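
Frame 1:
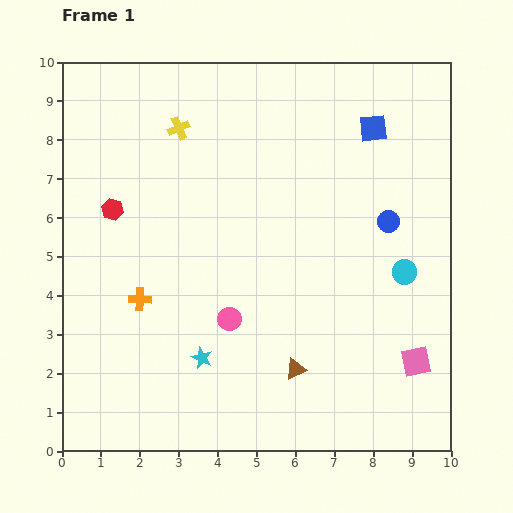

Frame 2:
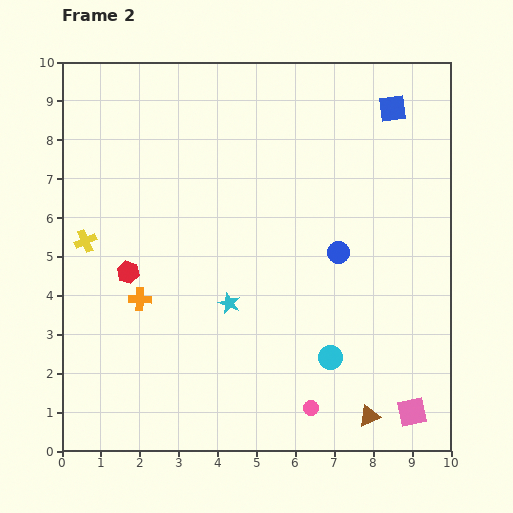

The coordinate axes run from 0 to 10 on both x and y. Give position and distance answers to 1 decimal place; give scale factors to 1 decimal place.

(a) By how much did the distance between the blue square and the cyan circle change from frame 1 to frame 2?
+2.8

Distance in frame 1: 3.8. Distance in frame 2: 6.6.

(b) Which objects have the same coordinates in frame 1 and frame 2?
the orange cross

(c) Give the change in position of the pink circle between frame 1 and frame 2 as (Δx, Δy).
(2.1, -2.3)

The pink circle was at (4.3, 3.4) in frame 1 and (6.4, 1.1) in frame 2.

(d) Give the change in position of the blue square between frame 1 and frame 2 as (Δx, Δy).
(0.5, 0.5)

The blue square was at (8.0, 8.3) in frame 1 and (8.5, 8.8) in frame 2.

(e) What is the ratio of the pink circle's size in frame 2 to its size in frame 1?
0.6×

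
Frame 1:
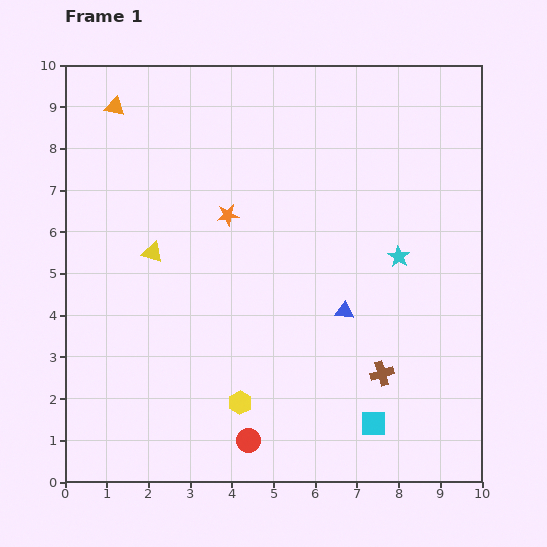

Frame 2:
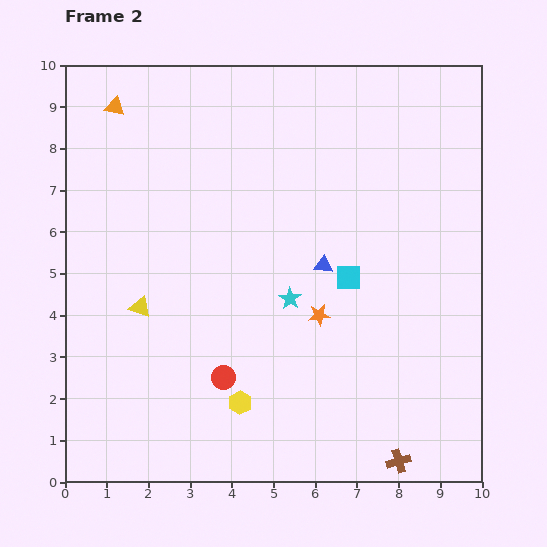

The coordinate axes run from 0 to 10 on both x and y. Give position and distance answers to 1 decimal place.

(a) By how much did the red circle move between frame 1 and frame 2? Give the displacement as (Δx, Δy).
(-0.6, 1.5)

The red circle was at (4.4, 1.0) in frame 1 and (3.8, 2.5) in frame 2.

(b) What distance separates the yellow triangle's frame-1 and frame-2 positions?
1.3

The yellow triangle moved from (2.1, 5.5) to (1.8, 4.2), a distance of √(0.3² + 1.3²) ≈ 1.3.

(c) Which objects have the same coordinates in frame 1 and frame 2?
the yellow hexagon, the orange triangle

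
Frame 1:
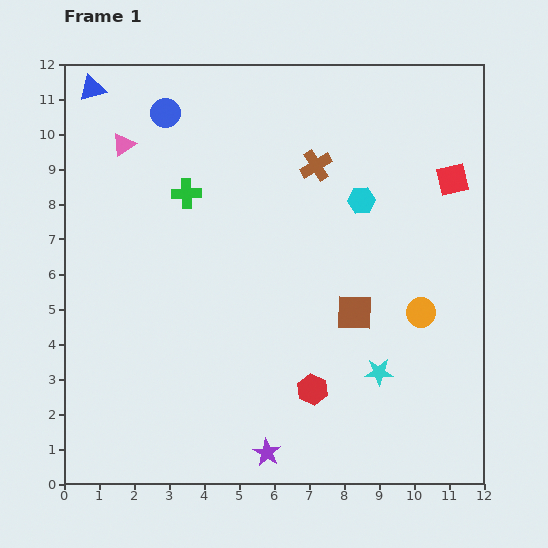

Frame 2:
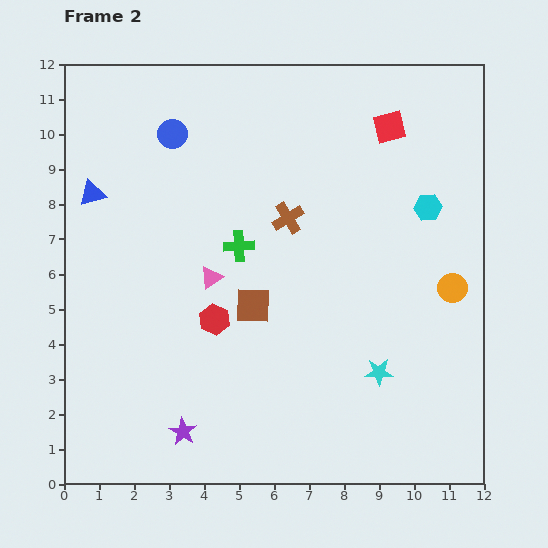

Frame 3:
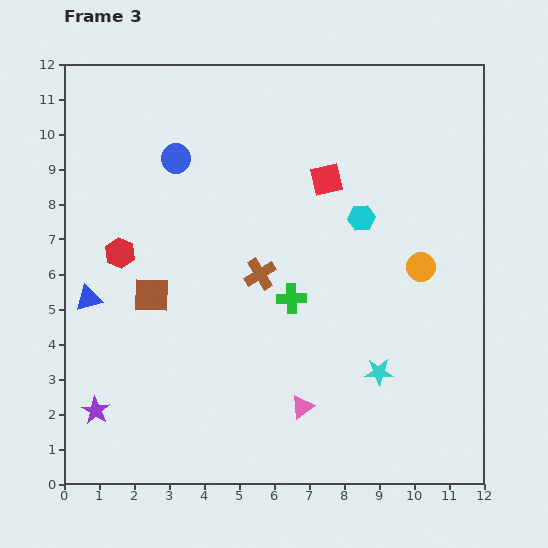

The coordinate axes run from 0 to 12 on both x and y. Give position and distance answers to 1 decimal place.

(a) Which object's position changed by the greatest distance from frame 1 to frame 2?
the pink triangle

(moved 4.5; next 3.4)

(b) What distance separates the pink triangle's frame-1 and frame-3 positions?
9.1

The pink triangle moved from (1.7, 9.7) to (6.8, 2.2), a distance of √(5.1² + 7.5²) ≈ 9.1.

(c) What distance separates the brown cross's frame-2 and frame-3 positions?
1.8

The brown cross moved from (6.4, 7.6) to (5.6, 6.0), a distance of √(0.8² + 1.6²) ≈ 1.8.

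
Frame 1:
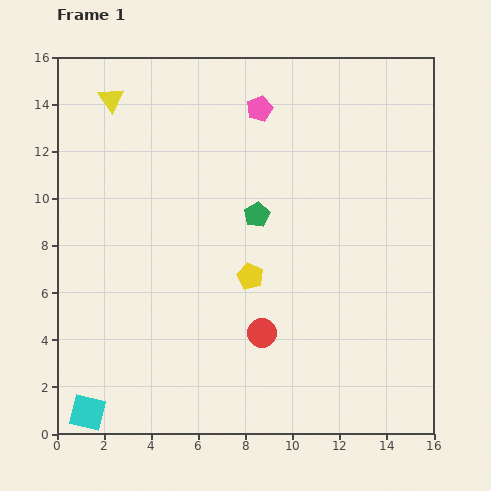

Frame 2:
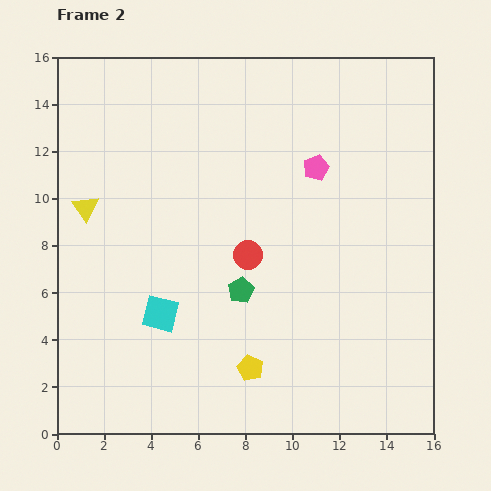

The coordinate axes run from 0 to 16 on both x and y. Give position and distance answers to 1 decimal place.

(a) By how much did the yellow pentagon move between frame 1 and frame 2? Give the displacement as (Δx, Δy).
(0.0, -3.9)

The yellow pentagon was at (8.2, 6.7) in frame 1 and (8.2, 2.8) in frame 2.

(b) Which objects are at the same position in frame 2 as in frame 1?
none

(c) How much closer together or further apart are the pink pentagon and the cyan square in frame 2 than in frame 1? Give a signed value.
-5.7

Distance in frame 1: 14.8. Distance in frame 2: 9.1.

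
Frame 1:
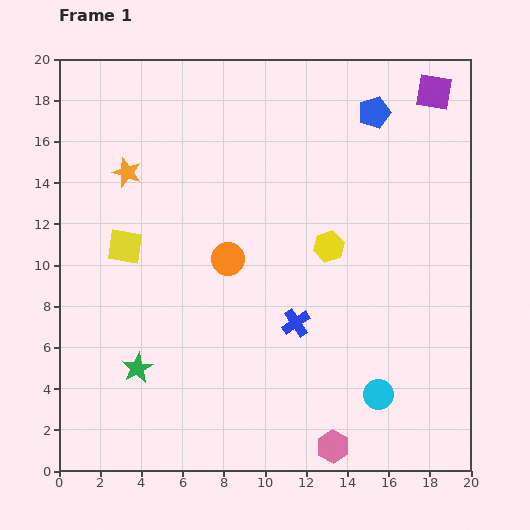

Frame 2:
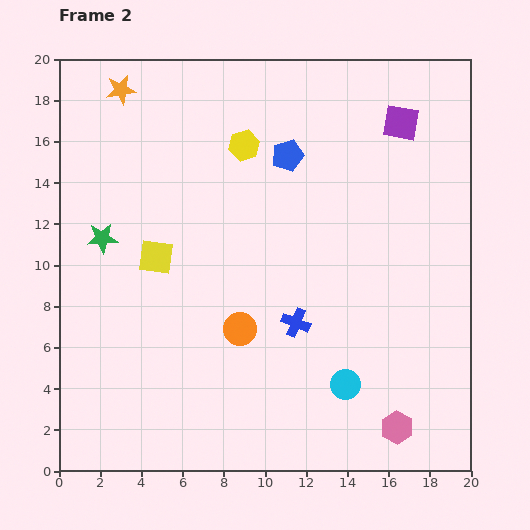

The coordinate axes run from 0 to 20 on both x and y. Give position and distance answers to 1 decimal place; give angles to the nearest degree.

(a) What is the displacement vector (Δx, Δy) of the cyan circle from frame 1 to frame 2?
(-1.6, 0.5)

The cyan circle was at (15.5, 3.7) in frame 1 and (13.9, 4.2) in frame 2.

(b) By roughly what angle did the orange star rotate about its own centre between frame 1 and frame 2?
29° counter-clockwise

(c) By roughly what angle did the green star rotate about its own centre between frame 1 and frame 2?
25° clockwise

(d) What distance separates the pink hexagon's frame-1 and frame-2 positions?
3.2

The pink hexagon moved from (13.3, 1.2) to (16.4, 2.1), a distance of √(3.1² + 0.9²) ≈ 3.2.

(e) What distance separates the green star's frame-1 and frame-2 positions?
6.5

The green star moved from (3.8, 5.0) to (2.1, 11.3), a distance of √(1.7² + 6.3²) ≈ 6.5.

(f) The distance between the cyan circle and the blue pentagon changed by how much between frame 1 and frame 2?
-2.3

Distance in frame 1: 13.7. Distance in frame 2: 11.4.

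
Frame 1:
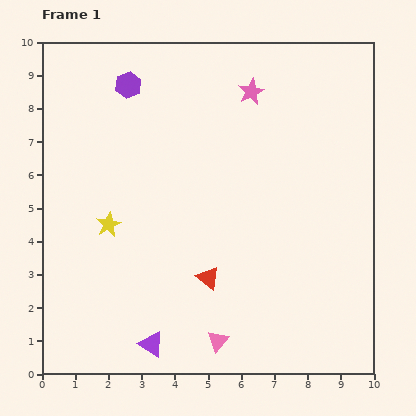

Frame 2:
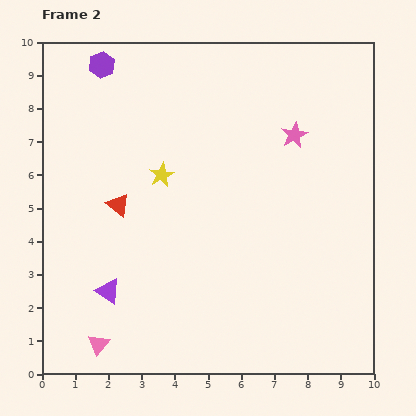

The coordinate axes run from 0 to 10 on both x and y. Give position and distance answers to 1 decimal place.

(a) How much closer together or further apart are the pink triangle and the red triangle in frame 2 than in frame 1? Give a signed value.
+2.3

Distance in frame 1: 1.9. Distance in frame 2: 4.2.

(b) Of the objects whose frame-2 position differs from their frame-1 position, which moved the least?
the purple hexagon

(moved 1.0)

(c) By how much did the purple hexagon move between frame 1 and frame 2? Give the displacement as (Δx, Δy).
(-0.8, 0.6)

The purple hexagon was at (2.6, 8.7) in frame 1 and (1.8, 9.3) in frame 2.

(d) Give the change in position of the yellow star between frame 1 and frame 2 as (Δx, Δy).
(1.6, 1.5)

The yellow star was at (2.0, 4.5) in frame 1 and (3.6, 6.0) in frame 2.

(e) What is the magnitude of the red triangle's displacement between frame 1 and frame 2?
3.5

The red triangle moved from (5.0, 2.9) to (2.3, 5.1), a distance of √(2.7² + 2.2²) ≈ 3.5.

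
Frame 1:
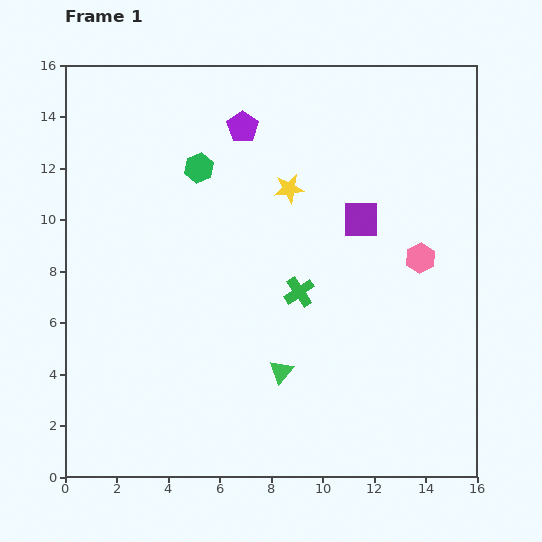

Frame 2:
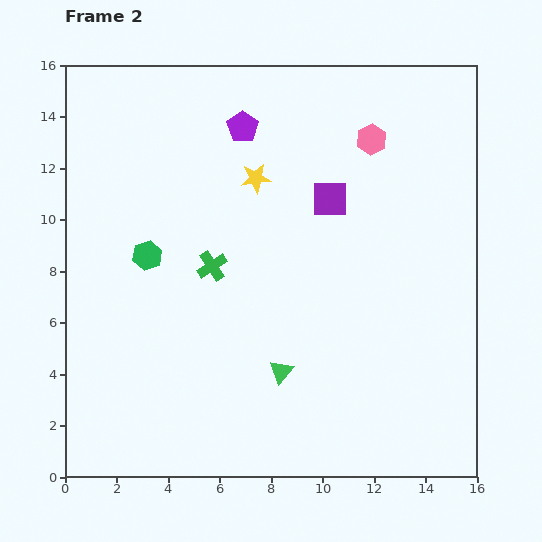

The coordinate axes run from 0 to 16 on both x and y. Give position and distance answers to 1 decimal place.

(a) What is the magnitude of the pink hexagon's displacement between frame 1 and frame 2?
5.0

The pink hexagon moved from (13.8, 8.5) to (11.9, 13.1), a distance of √(1.9² + 4.6²) ≈ 5.0.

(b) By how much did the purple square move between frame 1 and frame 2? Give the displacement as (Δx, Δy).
(-1.2, 0.8)

The purple square was at (11.5, 10.0) in frame 1 and (10.3, 10.8) in frame 2.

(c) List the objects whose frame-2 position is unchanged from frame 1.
the green triangle, the purple pentagon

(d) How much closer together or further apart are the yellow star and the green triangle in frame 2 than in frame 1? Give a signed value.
+0.5

Distance in frame 1: 7.1. Distance in frame 2: 7.6.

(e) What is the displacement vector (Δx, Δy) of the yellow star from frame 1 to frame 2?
(-1.3, 0.4)

The yellow star was at (8.7, 11.2) in frame 1 and (7.4, 11.6) in frame 2.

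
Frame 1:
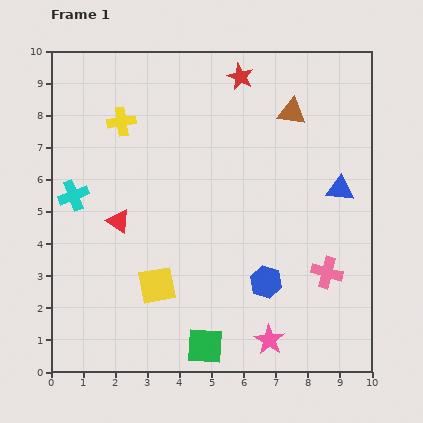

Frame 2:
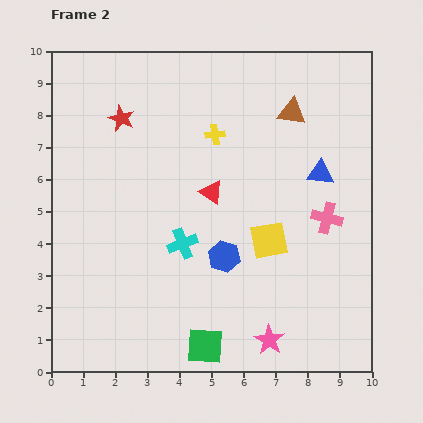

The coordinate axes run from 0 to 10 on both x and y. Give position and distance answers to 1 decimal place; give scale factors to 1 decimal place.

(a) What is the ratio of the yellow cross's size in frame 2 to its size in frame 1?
0.7×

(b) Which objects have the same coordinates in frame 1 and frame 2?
the pink star, the brown triangle, the green square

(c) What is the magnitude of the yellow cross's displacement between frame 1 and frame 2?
2.9

The yellow cross moved from (2.2, 7.8) to (5.1, 7.4), a distance of √(2.9² + 0.4²) ≈ 2.9.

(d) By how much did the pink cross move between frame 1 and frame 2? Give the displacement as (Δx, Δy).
(0.0, 1.7)

The pink cross was at (8.6, 3.1) in frame 1 and (8.6, 4.8) in frame 2.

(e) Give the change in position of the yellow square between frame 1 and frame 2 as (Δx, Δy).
(3.5, 1.4)

The yellow square was at (3.3, 2.7) in frame 1 and (6.8, 4.1) in frame 2.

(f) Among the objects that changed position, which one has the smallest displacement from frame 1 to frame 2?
the blue triangle

(moved 0.8)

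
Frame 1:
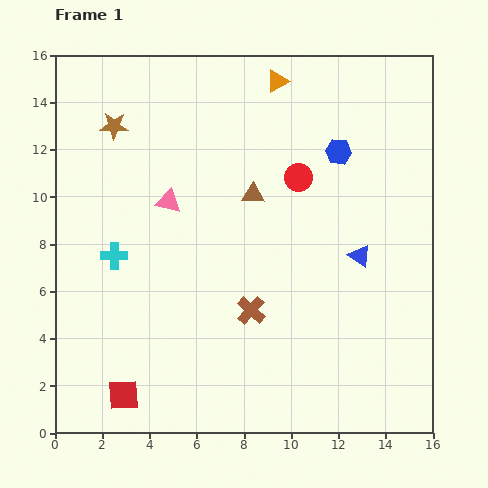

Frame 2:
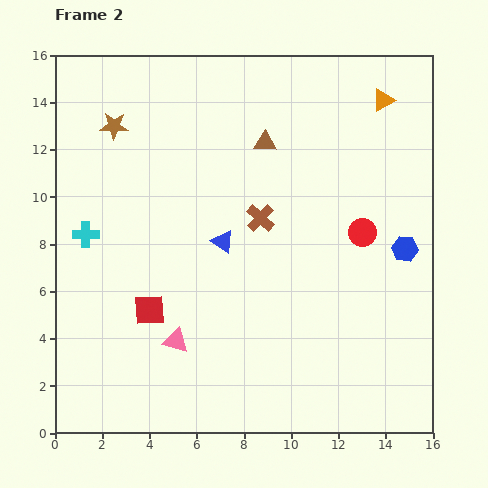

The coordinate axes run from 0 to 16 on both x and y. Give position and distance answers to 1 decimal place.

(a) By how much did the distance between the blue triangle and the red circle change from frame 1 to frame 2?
+1.7

Distance in frame 1: 4.2. Distance in frame 2: 5.9.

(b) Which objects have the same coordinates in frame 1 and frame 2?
the brown star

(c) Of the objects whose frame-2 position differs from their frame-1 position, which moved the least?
the cyan cross

(moved 1.5)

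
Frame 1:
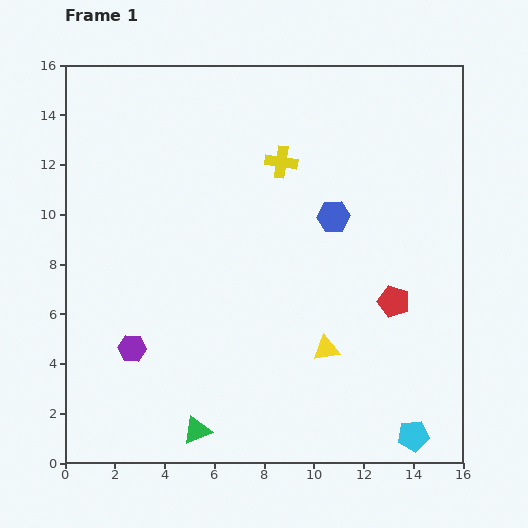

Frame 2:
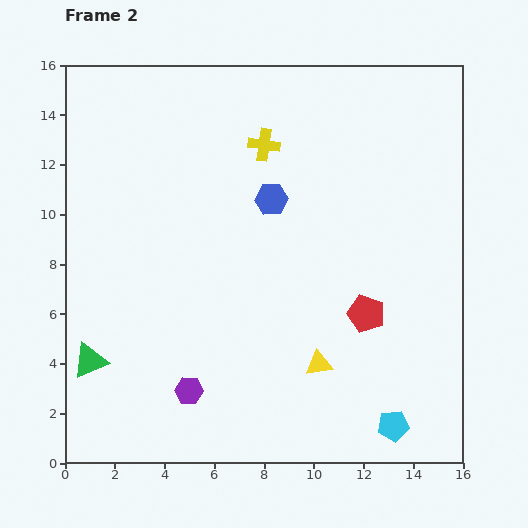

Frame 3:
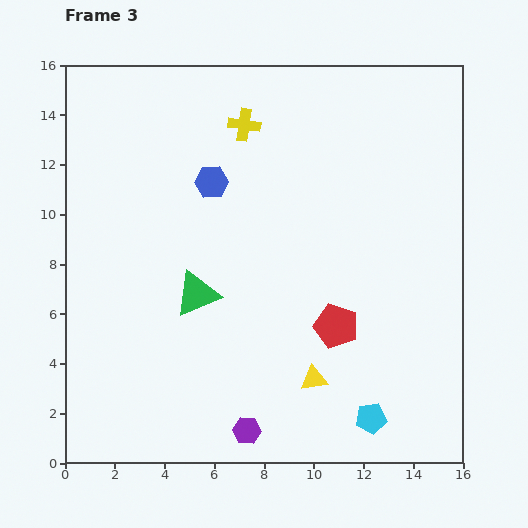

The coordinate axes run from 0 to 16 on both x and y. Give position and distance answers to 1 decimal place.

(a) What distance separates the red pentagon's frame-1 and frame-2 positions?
1.2

The red pentagon moved from (13.2, 6.5) to (12.1, 6.0), a distance of √(1.1² + 0.5²) ≈ 1.2.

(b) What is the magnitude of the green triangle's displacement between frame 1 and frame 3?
5.5

The green triangle moved from (5.3, 1.3) to (5.3, 6.8), a distance of √(0.0² + 5.5²) ≈ 5.5.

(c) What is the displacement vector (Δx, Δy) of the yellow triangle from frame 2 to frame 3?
(-0.2, -0.6)

The yellow triangle was at (10.2, 4.0) in frame 2 and (10.0, 3.4) in frame 3.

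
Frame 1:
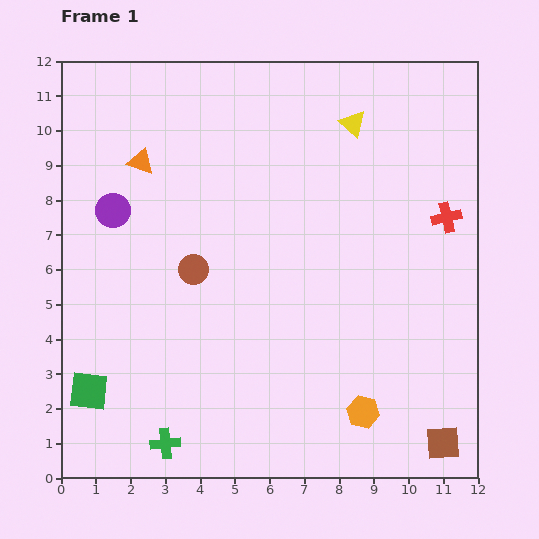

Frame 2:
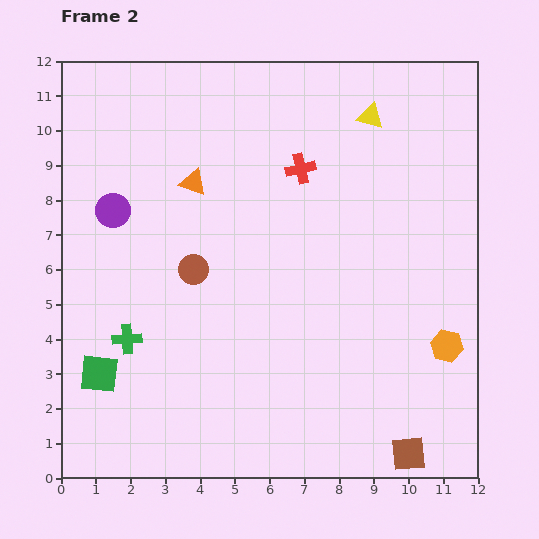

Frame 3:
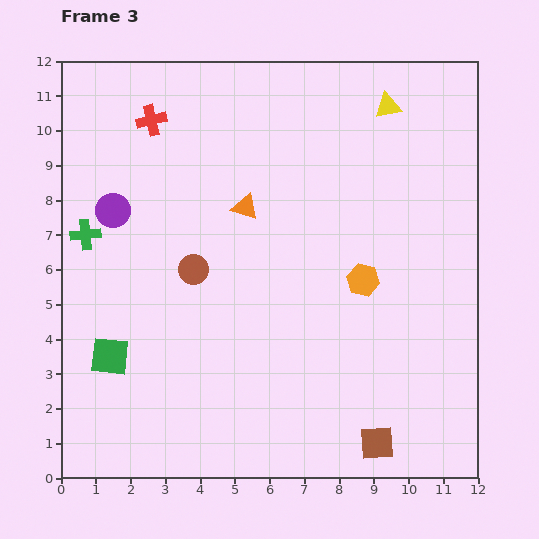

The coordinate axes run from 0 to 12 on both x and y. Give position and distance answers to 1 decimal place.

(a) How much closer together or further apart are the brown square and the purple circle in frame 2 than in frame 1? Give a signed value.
-0.6

Distance in frame 1: 11.6. Distance in frame 2: 11.0.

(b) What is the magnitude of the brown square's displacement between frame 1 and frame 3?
1.9

The brown square moved from (11.0, 1.0) to (9.1, 1.0), a distance of √(1.9² + 0.0²) ≈ 1.9.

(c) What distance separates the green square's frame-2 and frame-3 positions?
0.6

The green square moved from (1.1, 3.0) to (1.4, 3.5), a distance of √(0.3² + 0.5²) ≈ 0.6.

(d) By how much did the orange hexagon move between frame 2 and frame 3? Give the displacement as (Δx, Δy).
(-2.4, 1.9)

The orange hexagon was at (11.1, 3.8) in frame 2 and (8.7, 5.7) in frame 3.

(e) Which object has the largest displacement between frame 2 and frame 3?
the red cross

(moved 4.5; next 3.2)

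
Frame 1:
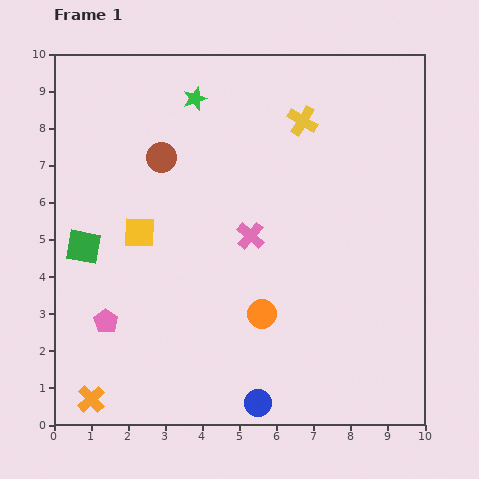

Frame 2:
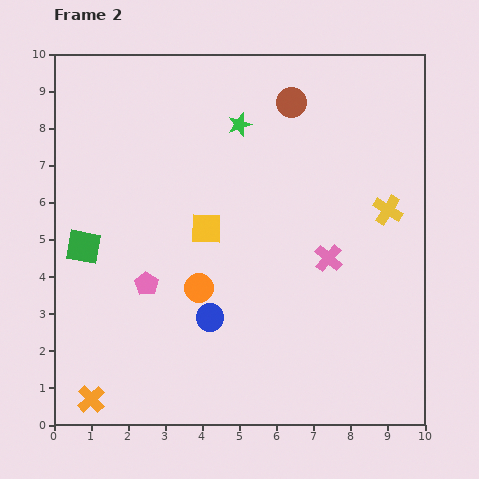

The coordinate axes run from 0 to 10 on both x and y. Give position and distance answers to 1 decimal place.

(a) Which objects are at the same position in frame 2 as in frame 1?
the orange cross, the green square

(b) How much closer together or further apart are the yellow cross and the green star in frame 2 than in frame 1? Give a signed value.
+1.6

Distance in frame 1: 3.0. Distance in frame 2: 4.6.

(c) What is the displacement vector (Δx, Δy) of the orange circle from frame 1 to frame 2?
(-1.7, 0.7)

The orange circle was at (5.6, 3.0) in frame 1 and (3.9, 3.7) in frame 2.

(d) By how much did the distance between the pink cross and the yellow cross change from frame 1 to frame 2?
-1.3

Distance in frame 1: 3.4. Distance in frame 2: 2.1.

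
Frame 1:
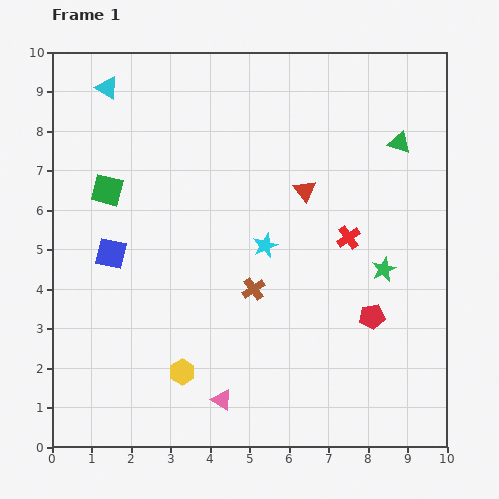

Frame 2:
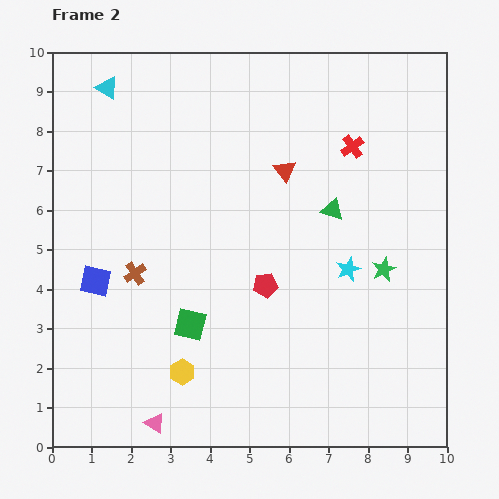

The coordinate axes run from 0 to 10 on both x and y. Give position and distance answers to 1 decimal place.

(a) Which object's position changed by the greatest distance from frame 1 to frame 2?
the green square

(moved 4.0; next 3.0)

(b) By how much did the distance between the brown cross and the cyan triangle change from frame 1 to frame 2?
-1.5

Distance in frame 1: 6.3. Distance in frame 2: 4.8.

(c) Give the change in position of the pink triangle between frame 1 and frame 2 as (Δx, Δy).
(-1.7, -0.6)

The pink triangle was at (4.3, 1.2) in frame 1 and (2.6, 0.6) in frame 2.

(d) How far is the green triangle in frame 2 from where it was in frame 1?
2.4

The green triangle moved from (8.8, 7.7) to (7.1, 6.0), a distance of √(1.7² + 1.7²) ≈ 2.4.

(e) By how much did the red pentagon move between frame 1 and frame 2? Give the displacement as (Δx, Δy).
(-2.7, 0.8)

The red pentagon was at (8.1, 3.3) in frame 1 and (5.4, 4.1) in frame 2.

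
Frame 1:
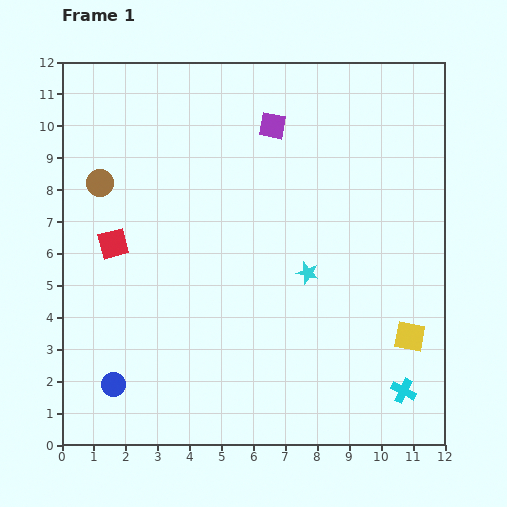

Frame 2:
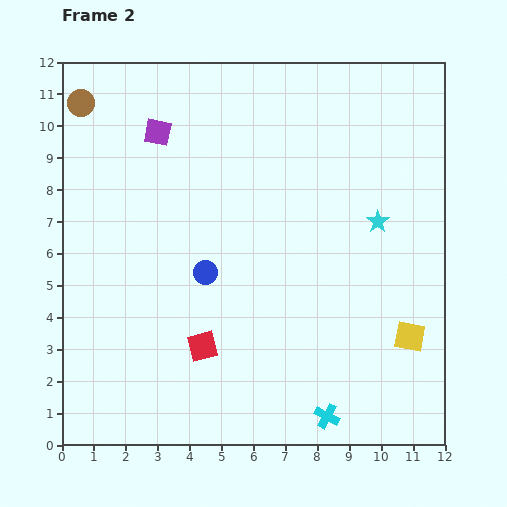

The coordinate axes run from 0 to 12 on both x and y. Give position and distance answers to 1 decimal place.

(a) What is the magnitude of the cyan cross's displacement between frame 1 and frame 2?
2.5

The cyan cross moved from (10.7, 1.7) to (8.3, 0.9), a distance of √(2.4² + 0.8²) ≈ 2.5.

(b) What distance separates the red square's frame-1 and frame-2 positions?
4.3

The red square moved from (1.6, 6.3) to (4.4, 3.1), a distance of √(2.8² + 3.2²) ≈ 4.3.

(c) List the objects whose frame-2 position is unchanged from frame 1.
the yellow square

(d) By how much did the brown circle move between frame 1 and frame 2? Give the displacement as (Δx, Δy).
(-0.6, 2.5)

The brown circle was at (1.2, 8.2) in frame 1 and (0.6, 10.7) in frame 2.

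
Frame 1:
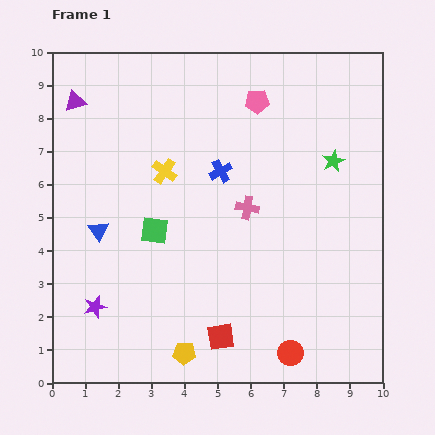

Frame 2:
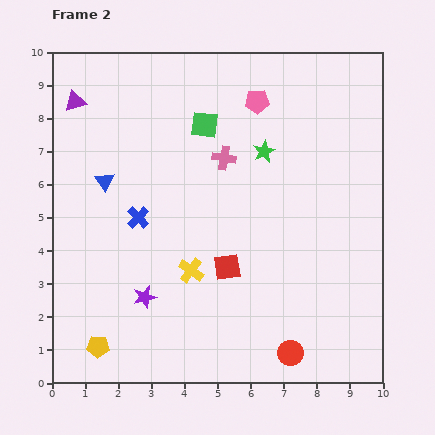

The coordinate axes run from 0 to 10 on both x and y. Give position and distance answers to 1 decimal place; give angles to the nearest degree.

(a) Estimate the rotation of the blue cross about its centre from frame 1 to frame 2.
16° counter-clockwise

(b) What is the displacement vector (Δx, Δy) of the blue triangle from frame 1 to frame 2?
(0.2, 1.5)

The blue triangle was at (1.4, 4.6) in frame 1 and (1.6, 6.1) in frame 2.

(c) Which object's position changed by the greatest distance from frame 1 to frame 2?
the green square

(moved 3.5; next 3.1)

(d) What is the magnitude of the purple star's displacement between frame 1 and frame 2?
1.5

The purple star moved from (1.3, 2.3) to (2.8, 2.6), a distance of √(1.5² + 0.3²) ≈ 1.5.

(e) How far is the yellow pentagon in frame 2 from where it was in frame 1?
2.6

The yellow pentagon moved from (4.0, 0.9) to (1.4, 1.1), a distance of √(2.6² + 0.2²) ≈ 2.6.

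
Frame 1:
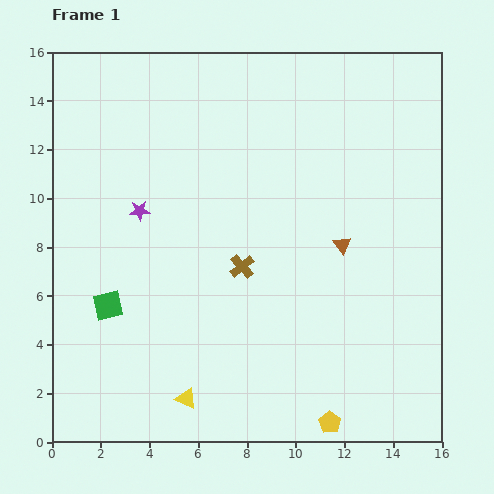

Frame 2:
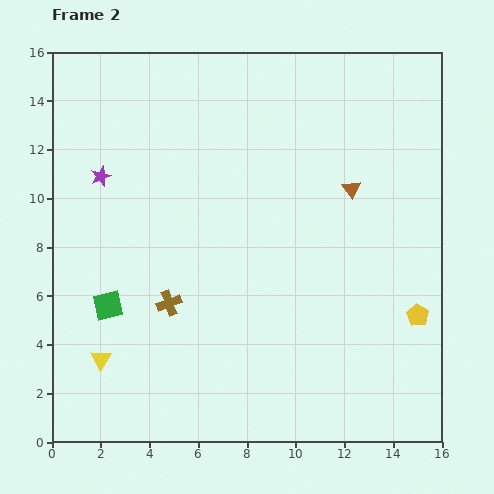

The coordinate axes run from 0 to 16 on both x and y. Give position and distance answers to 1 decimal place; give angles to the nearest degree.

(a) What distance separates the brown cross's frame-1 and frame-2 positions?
3.4

The brown cross moved from (7.8, 7.2) to (4.8, 5.7), a distance of √(3.0² + 1.5²) ≈ 3.4.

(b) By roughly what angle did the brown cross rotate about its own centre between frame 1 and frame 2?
21° clockwise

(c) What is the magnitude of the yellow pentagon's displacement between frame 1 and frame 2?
5.7

The yellow pentagon moved from (11.4, 0.8) to (15.0, 5.2), a distance of √(3.6² + 4.4²) ≈ 5.7.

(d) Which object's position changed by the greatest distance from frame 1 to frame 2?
the yellow pentagon

(moved 5.7; next 3.8)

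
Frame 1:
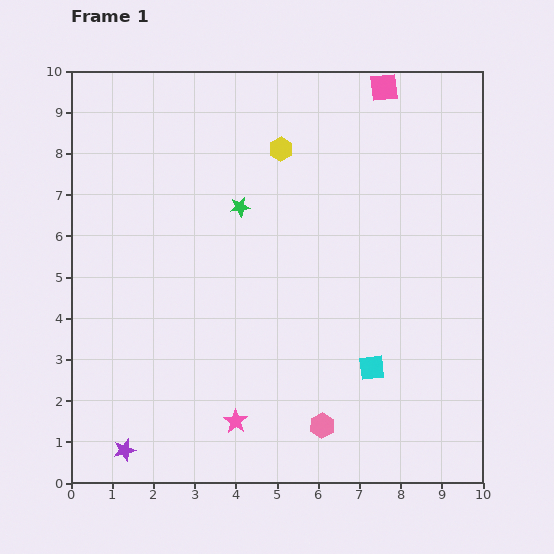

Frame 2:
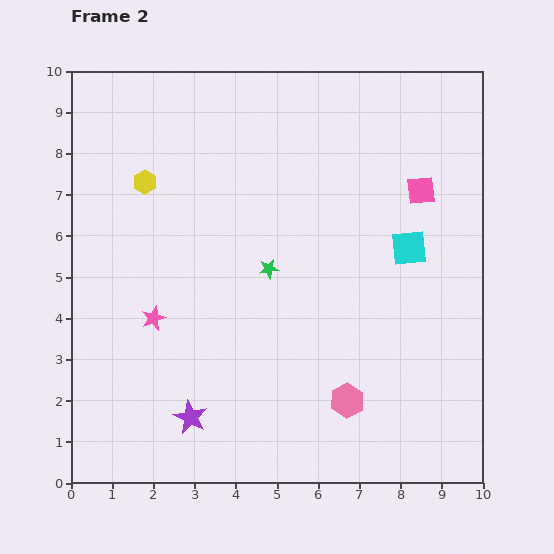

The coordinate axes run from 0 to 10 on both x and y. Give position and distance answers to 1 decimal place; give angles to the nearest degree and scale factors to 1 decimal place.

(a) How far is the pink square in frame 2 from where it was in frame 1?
2.7

The pink square moved from (7.6, 9.6) to (8.5, 7.1), a distance of √(0.9² + 2.5²) ≈ 2.7.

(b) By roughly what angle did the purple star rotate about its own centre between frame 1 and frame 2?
30° counter-clockwise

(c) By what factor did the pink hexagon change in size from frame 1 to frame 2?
1.4×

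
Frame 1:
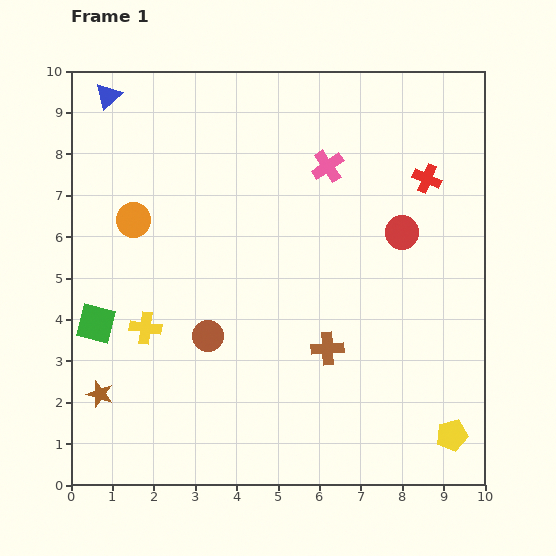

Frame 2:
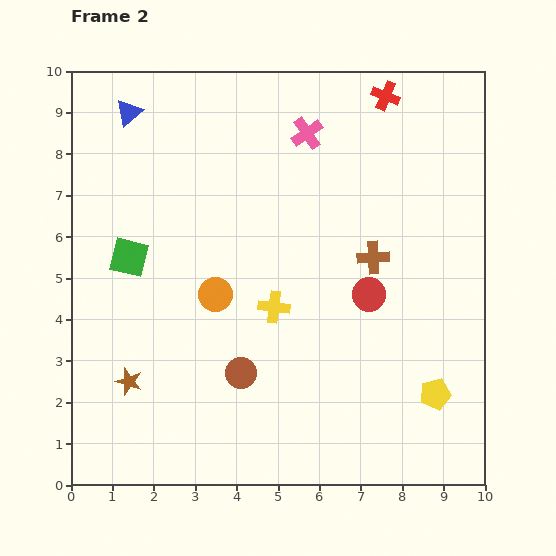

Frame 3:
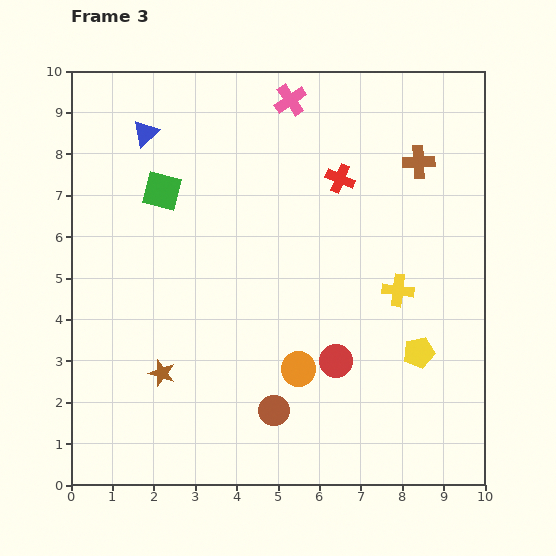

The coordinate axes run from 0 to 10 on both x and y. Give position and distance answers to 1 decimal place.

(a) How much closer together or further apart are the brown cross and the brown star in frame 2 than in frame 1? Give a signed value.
+1.0

Distance in frame 1: 5.6. Distance in frame 2: 6.6.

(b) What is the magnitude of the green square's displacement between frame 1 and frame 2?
1.8

The green square moved from (0.6, 3.9) to (1.4, 5.5), a distance of √(0.8² + 1.6²) ≈ 1.8.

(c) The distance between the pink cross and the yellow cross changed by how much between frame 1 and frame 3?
-0.6

Distance in frame 1: 5.9. Distance in frame 3: 5.3.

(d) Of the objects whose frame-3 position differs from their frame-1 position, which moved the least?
the blue triangle

(moved 1.3)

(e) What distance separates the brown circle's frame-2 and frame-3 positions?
1.2

The brown circle moved from (4.1, 2.7) to (4.9, 1.8), a distance of √(0.8² + 0.9²) ≈ 1.2.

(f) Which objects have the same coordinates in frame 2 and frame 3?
none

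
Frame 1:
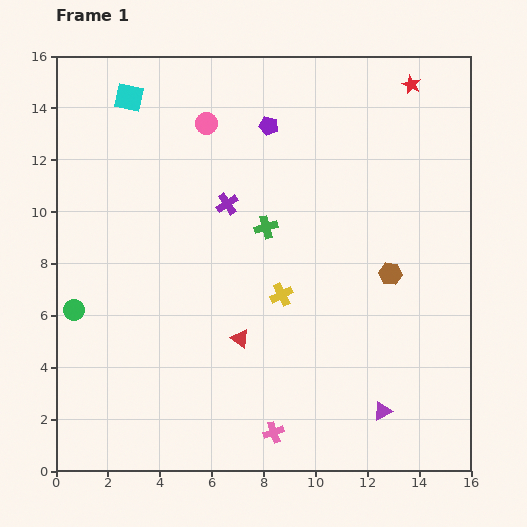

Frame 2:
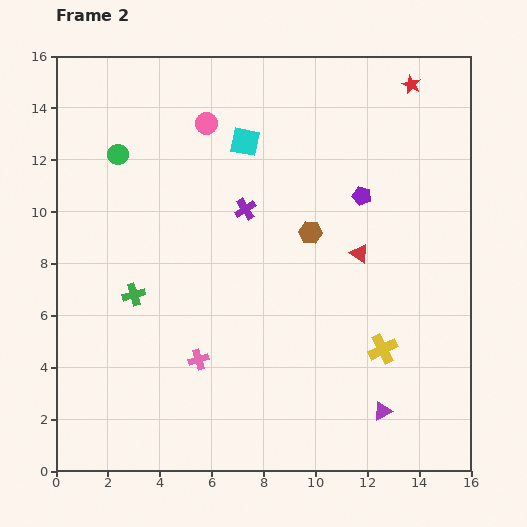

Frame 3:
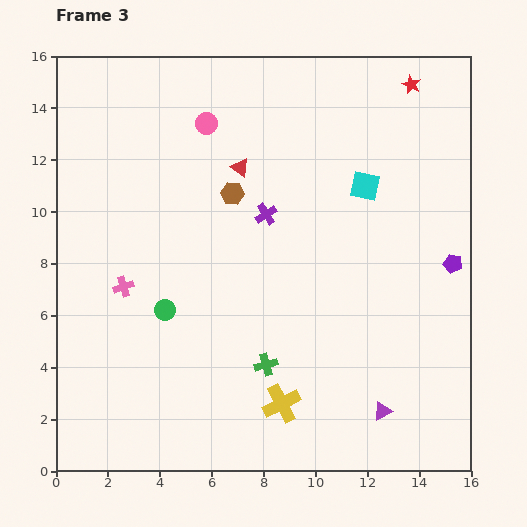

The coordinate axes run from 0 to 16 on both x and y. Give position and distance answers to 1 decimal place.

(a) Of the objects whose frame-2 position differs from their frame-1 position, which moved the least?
the purple cross

(moved 0.7)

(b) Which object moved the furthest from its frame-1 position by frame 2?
the green circle

(moved 6.2; next 5.7)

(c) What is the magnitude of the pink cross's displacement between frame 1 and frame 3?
8.1

The pink cross moved from (8.4, 1.5) to (2.6, 7.1), a distance of √(5.8² + 5.6²) ≈ 8.1.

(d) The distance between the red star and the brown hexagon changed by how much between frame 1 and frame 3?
+0.8

Distance in frame 1: 7.3. Distance in frame 3: 8.1.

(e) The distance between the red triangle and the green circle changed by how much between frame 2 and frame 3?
-3.8

Distance in frame 2: 10.0. Distance in frame 3: 6.2.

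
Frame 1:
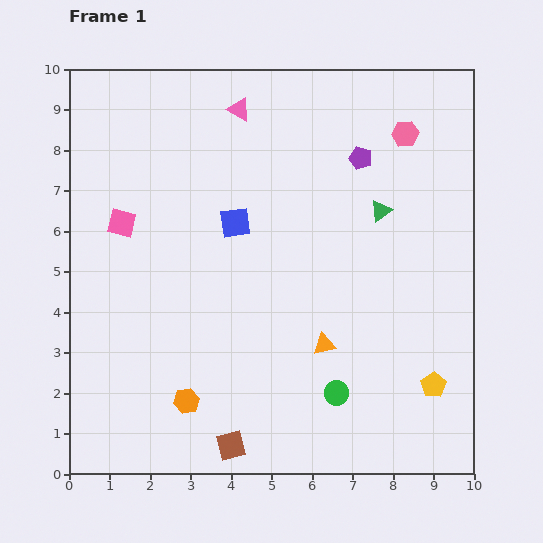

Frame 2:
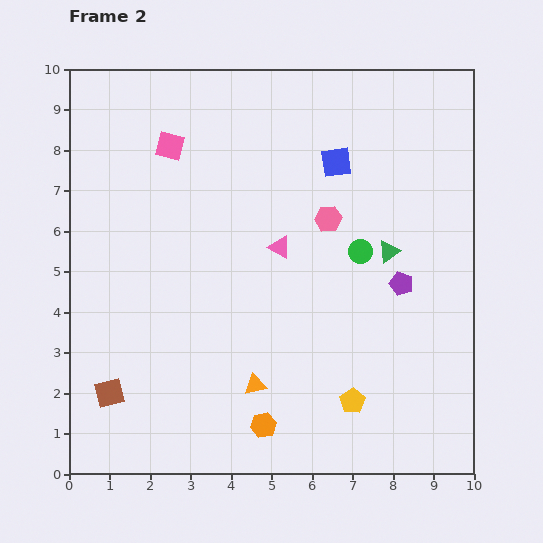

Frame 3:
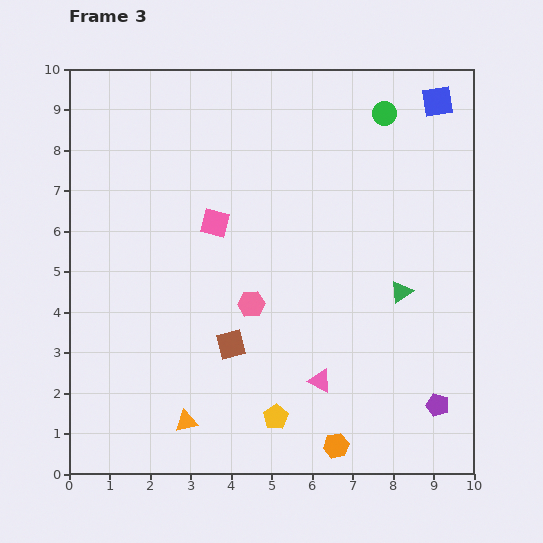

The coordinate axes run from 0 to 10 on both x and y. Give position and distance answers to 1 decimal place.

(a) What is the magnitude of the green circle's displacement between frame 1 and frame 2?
3.6

The green circle moved from (6.6, 2.0) to (7.2, 5.5), a distance of √(0.6² + 3.5²) ≈ 3.6.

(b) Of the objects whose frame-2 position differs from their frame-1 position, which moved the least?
the green triangle

(moved 1.0)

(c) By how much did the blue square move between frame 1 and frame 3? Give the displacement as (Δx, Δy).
(5.0, 3.0)

The blue square was at (4.1, 6.2) in frame 1 and (9.1, 9.2) in frame 3.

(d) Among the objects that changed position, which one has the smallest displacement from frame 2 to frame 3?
the green triangle

(moved 1.0)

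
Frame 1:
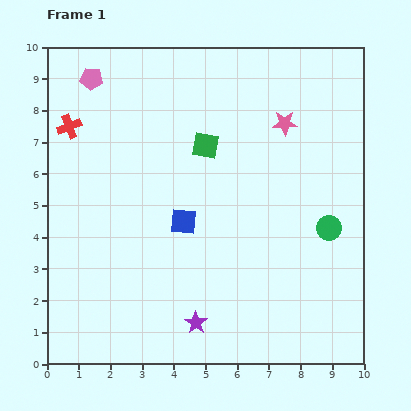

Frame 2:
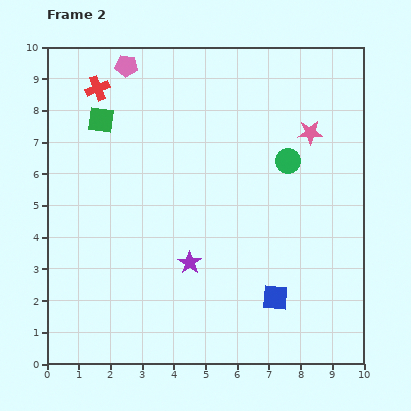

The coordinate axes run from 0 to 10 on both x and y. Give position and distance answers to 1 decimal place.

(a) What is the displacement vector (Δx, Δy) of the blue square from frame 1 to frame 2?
(2.9, -2.4)

The blue square was at (4.3, 4.5) in frame 1 and (7.2, 2.1) in frame 2.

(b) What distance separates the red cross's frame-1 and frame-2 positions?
1.5

The red cross moved from (0.7, 7.5) to (1.6, 8.7), a distance of √(0.9² + 1.2²) ≈ 1.5.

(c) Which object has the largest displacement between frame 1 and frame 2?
the blue square

(moved 3.8; next 3.4)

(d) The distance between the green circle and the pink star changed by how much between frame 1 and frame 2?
-2.5

Distance in frame 1: 3.6. Distance in frame 2: 1.1.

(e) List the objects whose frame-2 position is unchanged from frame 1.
none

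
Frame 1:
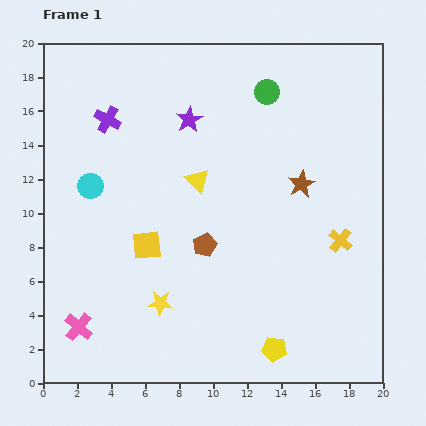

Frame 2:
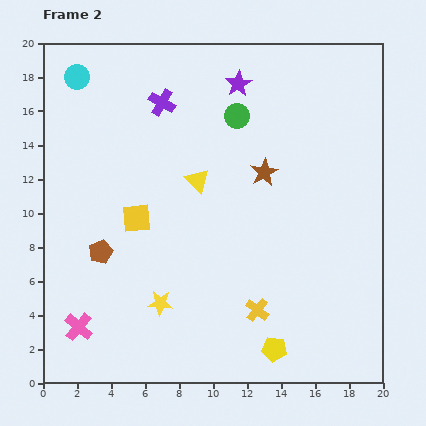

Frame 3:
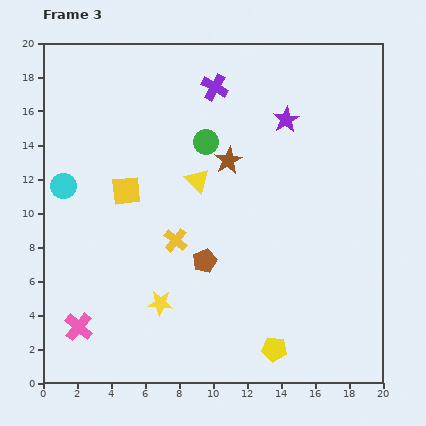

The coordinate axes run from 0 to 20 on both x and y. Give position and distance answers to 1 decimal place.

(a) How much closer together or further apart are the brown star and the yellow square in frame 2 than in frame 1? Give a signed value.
-1.8

Distance in frame 1: 9.8. Distance in frame 2: 8.0.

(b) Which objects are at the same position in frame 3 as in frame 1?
the pink cross, the yellow pentagon, the yellow triangle, the yellow star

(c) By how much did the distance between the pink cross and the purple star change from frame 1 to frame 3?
+3.5

Distance in frame 1: 13.8. Distance in frame 3: 17.3.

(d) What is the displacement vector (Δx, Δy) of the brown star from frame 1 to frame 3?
(-4.3, 1.4)

The brown star was at (15.2, 11.7) in frame 1 and (10.9, 13.1) in frame 3.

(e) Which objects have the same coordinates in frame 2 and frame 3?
the pink cross, the yellow pentagon, the yellow triangle, the yellow star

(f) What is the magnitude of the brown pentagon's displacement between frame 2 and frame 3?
6.1

The brown pentagon moved from (3.4, 7.7) to (9.5, 7.2), a distance of √(6.1² + 0.5²) ≈ 6.1.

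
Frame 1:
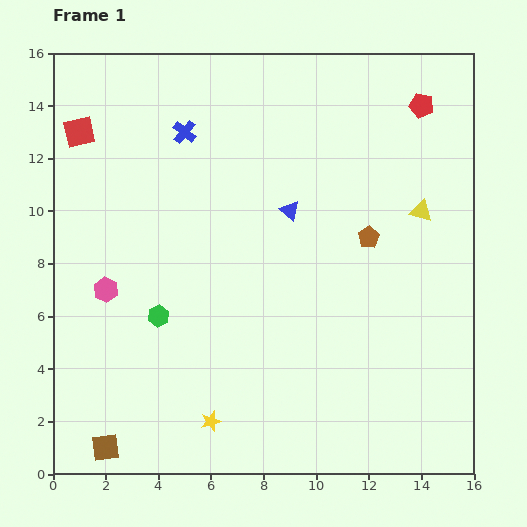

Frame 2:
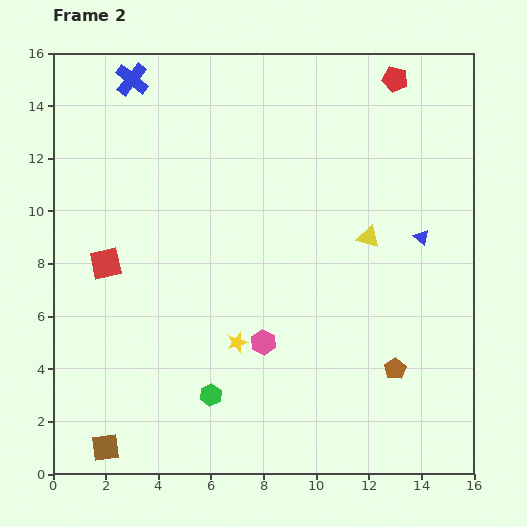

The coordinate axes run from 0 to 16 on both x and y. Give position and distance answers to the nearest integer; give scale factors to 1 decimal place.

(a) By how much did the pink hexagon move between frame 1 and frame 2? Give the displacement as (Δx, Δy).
(6, -2)

The pink hexagon was at (2, 7) in frame 1 and (8, 5) in frame 2.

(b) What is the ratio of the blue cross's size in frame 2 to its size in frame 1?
1.4×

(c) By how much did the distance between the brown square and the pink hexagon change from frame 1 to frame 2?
+1

Distance in frame 1: 6. Distance in frame 2: 7.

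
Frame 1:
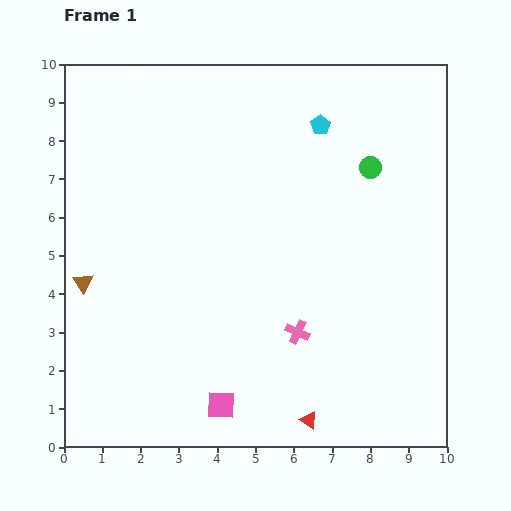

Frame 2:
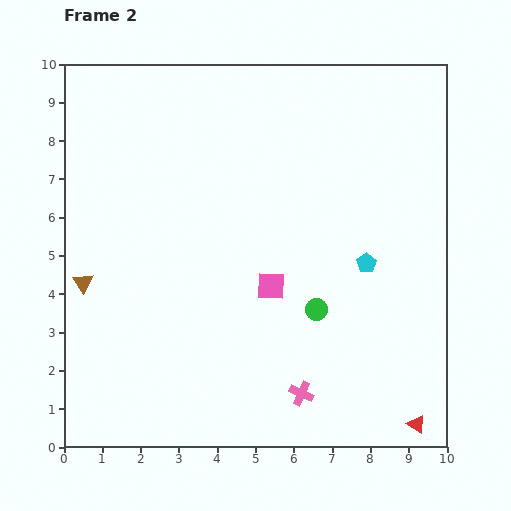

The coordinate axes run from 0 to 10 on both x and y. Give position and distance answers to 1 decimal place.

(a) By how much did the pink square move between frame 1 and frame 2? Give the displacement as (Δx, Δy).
(1.3, 3.1)

The pink square was at (4.1, 1.1) in frame 1 and (5.4, 4.2) in frame 2.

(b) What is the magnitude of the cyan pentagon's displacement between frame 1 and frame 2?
3.8

The cyan pentagon moved from (6.7, 8.4) to (7.9, 4.8), a distance of √(1.2² + 3.6²) ≈ 3.8.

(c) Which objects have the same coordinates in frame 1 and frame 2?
the brown triangle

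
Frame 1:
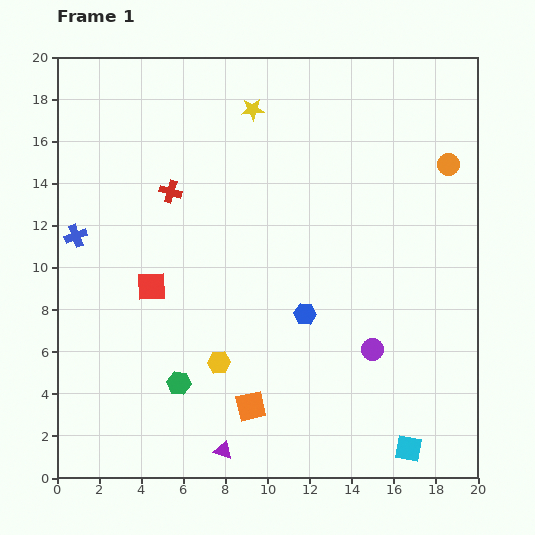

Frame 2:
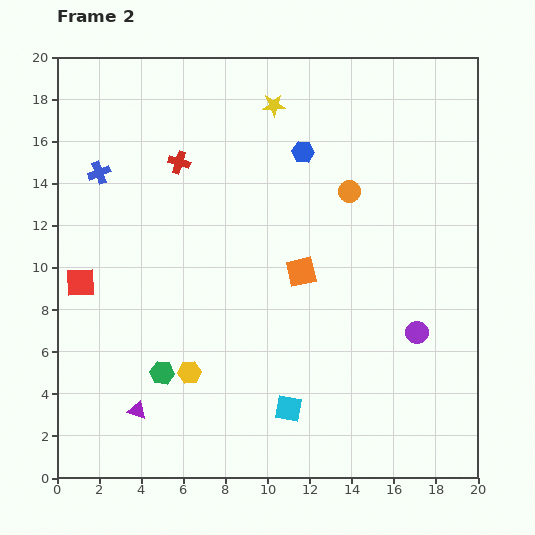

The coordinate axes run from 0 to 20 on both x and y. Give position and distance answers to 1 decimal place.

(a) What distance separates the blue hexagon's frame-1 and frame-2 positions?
7.7

The blue hexagon moved from (11.8, 7.8) to (11.7, 15.5), a distance of √(0.1² + 7.7²) ≈ 7.7.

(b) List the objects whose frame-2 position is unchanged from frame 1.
none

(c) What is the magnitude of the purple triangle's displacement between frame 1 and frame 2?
4.5

The purple triangle moved from (7.9, 1.3) to (3.8, 3.2), a distance of √(4.1² + 1.9²) ≈ 4.5.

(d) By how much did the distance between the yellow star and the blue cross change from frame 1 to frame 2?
-1.4

Distance in frame 1: 10.3. Distance in frame 2: 8.9.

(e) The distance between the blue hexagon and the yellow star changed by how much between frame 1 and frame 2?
-7.4

Distance in frame 1: 10.0. Distance in frame 2: 2.6.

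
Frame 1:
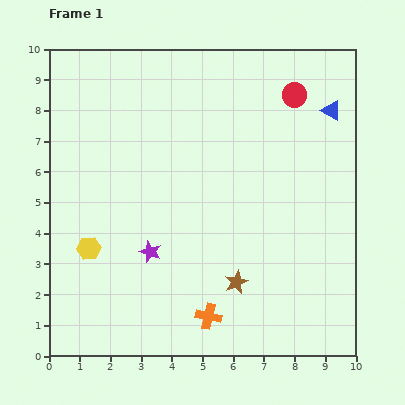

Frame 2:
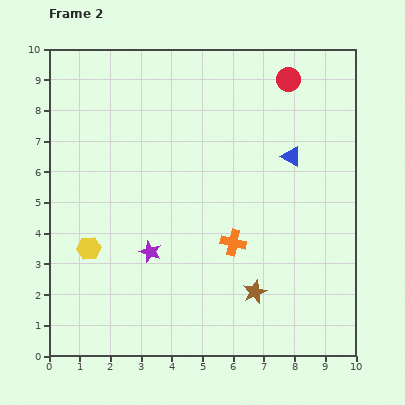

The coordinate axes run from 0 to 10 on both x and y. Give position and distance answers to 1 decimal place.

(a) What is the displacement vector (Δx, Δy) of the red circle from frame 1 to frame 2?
(-0.2, 0.5)

The red circle was at (8.0, 8.5) in frame 1 and (7.8, 9.0) in frame 2.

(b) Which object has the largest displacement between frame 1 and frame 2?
the orange cross

(moved 2.5; next 2.0)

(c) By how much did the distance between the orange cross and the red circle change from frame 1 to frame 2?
-2.1

Distance in frame 1: 7.7. Distance in frame 2: 5.6.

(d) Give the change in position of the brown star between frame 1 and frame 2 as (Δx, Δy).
(0.6, -0.3)

The brown star was at (6.1, 2.4) in frame 1 and (6.7, 2.1) in frame 2.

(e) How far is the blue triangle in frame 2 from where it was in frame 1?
2.0

The blue triangle moved from (9.2, 8.0) to (7.9, 6.5), a distance of √(1.3² + 1.5²) ≈ 2.0.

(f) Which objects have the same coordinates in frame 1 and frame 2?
the purple star, the yellow hexagon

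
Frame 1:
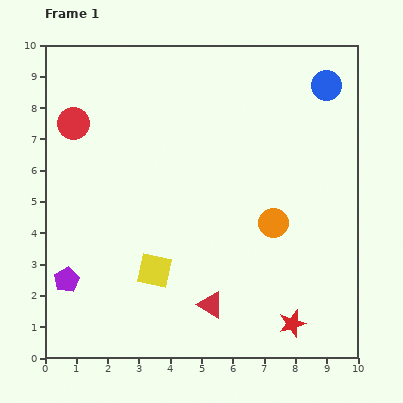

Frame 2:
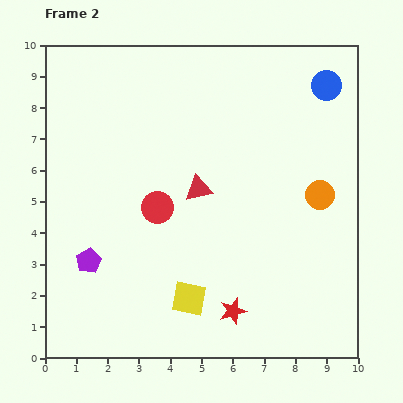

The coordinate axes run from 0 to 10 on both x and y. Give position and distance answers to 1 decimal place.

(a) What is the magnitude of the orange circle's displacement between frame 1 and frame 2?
1.7

The orange circle moved from (7.3, 4.3) to (8.8, 5.2), a distance of √(1.5² + 0.9²) ≈ 1.7.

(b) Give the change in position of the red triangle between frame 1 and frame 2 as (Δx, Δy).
(-0.4, 3.7)

The red triangle was at (5.3, 1.7) in frame 1 and (4.9, 5.4) in frame 2.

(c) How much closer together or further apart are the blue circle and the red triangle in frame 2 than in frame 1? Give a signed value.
-2.6

Distance in frame 1: 7.9. Distance in frame 2: 5.3.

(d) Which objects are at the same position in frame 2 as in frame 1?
the blue circle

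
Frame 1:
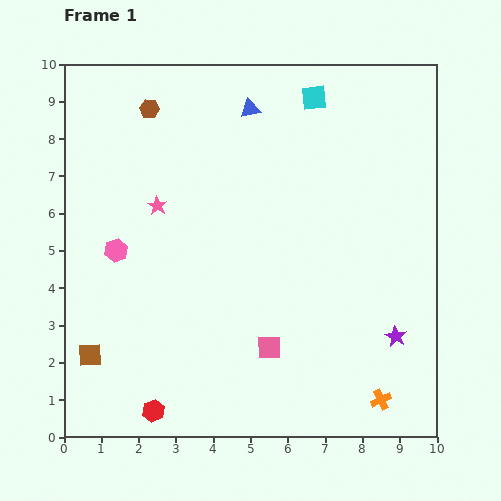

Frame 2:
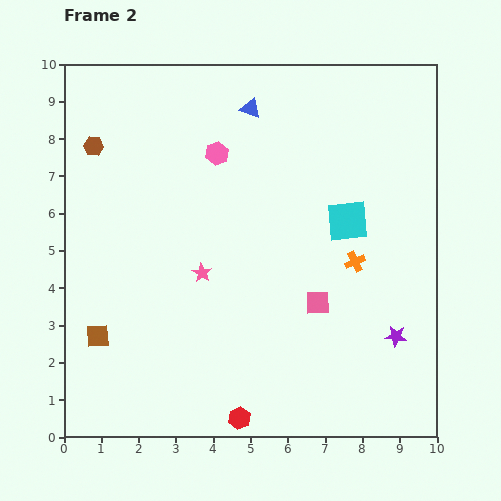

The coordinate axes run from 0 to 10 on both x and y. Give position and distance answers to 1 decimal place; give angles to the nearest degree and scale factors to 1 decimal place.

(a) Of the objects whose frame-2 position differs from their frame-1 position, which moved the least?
the brown square

(moved 0.5)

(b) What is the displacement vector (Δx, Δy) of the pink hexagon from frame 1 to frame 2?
(2.7, 2.6)

The pink hexagon was at (1.4, 5.0) in frame 1 and (4.1, 7.6) in frame 2.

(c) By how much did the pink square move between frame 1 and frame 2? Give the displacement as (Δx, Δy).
(1.3, 1.2)

The pink square was at (5.5, 2.4) in frame 1 and (6.8, 3.6) in frame 2.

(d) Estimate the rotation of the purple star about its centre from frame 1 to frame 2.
24° counter-clockwise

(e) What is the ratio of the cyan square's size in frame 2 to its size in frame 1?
1.6×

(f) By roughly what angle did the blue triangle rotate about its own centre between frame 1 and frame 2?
33° clockwise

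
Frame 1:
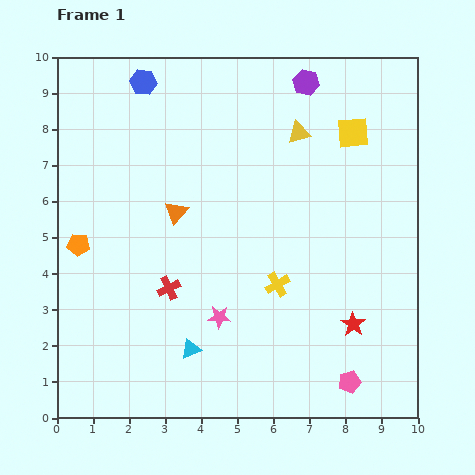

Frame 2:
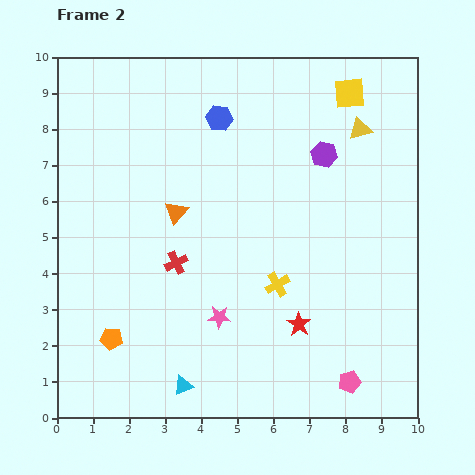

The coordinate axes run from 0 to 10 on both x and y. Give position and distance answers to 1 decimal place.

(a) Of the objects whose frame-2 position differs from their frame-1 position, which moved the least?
the red cross

(moved 0.7)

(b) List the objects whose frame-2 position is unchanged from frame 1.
the pink star, the yellow cross, the pink pentagon, the orange triangle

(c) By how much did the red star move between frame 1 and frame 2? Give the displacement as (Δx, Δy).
(-1.5, 0.0)

The red star was at (8.2, 2.6) in frame 1 and (6.7, 2.6) in frame 2.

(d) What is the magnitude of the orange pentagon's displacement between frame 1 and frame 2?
2.8

The orange pentagon moved from (0.6, 4.8) to (1.5, 2.2), a distance of √(0.9² + 2.6²) ≈ 2.8.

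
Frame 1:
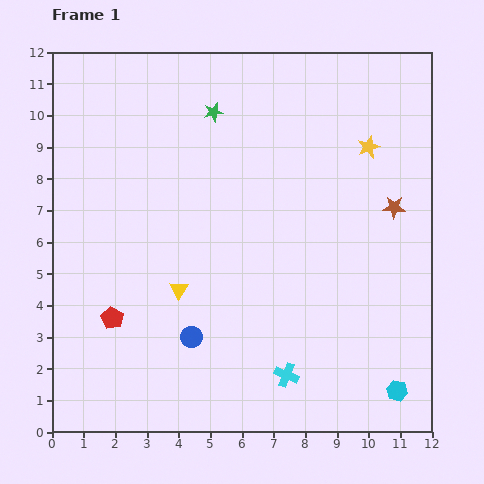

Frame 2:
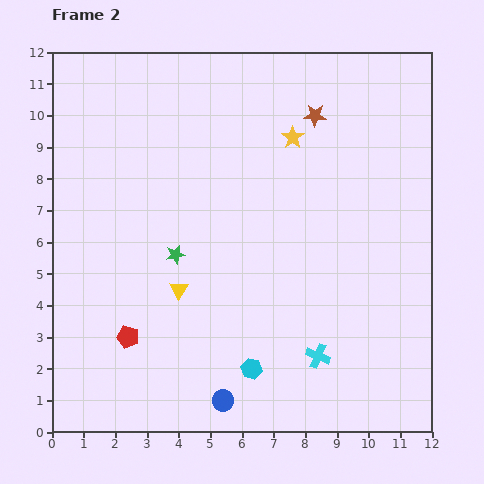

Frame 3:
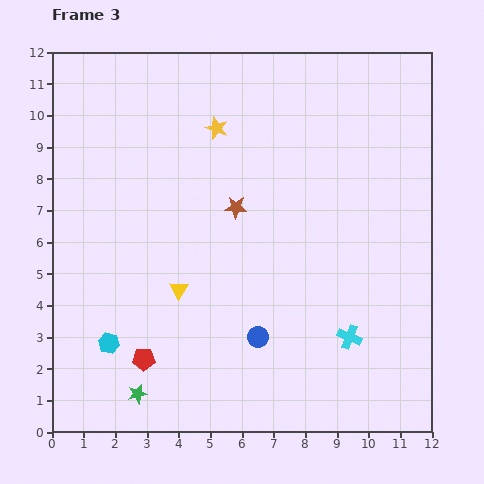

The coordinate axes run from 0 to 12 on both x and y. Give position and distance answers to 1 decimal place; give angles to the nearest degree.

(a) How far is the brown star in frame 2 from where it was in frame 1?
3.8

The brown star moved from (10.8, 7.1) to (8.3, 10.0), a distance of √(2.5² + 2.9²) ≈ 3.8.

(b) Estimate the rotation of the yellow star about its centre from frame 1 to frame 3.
31° counter-clockwise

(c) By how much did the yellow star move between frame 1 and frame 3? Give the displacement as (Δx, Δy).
(-4.8, 0.6)

The yellow star was at (10.0, 9.0) in frame 1 and (5.2, 9.6) in frame 3.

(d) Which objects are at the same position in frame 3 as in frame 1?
the yellow triangle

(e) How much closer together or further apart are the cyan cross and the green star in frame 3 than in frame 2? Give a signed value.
+1.4

Distance in frame 2: 5.5. Distance in frame 3: 6.9.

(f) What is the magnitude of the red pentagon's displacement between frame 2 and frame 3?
0.9

The red pentagon moved from (2.4, 3.0) to (2.9, 2.3), a distance of √(0.5² + 0.7²) ≈ 0.9.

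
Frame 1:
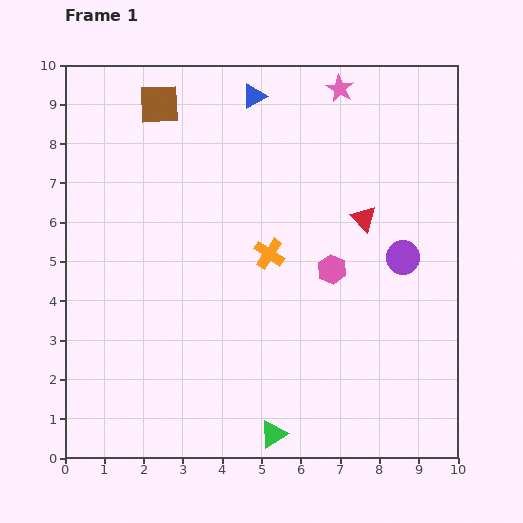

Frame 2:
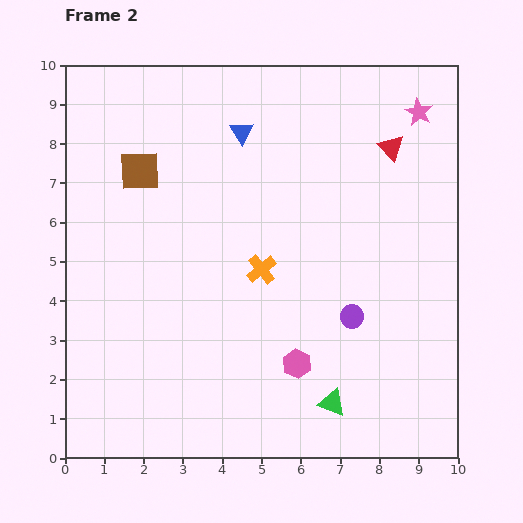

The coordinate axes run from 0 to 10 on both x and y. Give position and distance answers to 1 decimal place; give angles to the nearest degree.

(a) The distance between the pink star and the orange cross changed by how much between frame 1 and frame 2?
+1.1

Distance in frame 1: 4.6. Distance in frame 2: 5.7.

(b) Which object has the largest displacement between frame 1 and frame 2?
the pink hexagon

(moved 2.6; next 2.1)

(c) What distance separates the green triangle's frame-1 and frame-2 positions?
1.7

The green triangle moved from (5.3, 0.6) to (6.8, 1.4), a distance of √(1.5² + 0.8²) ≈ 1.7.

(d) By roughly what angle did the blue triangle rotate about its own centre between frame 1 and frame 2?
33° counter-clockwise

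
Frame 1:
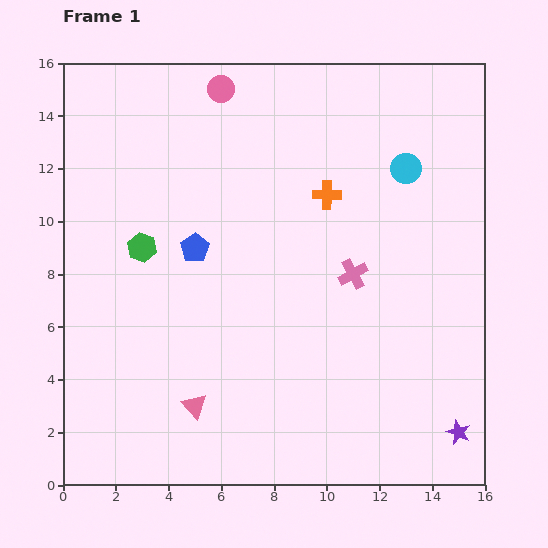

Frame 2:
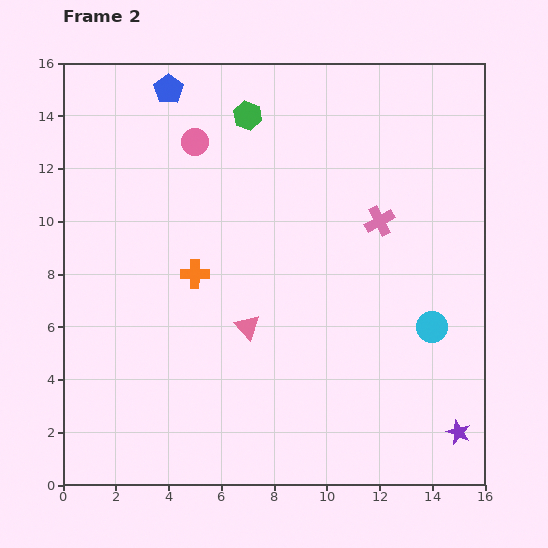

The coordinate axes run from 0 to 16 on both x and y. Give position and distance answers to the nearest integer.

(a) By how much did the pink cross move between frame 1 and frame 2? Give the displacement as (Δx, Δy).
(1, 2)

The pink cross was at (11, 8) in frame 1 and (12, 10) in frame 2.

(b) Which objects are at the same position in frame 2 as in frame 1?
the purple star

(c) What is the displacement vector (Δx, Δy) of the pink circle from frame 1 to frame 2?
(-1, -2)

The pink circle was at (6, 15) in frame 1 and (5, 13) in frame 2.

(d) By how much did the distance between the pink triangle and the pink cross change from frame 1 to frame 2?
-2

Distance in frame 1: 8. Distance in frame 2: 6.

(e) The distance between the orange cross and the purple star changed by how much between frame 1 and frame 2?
+2

Distance in frame 1: 10. Distance in frame 2: 12.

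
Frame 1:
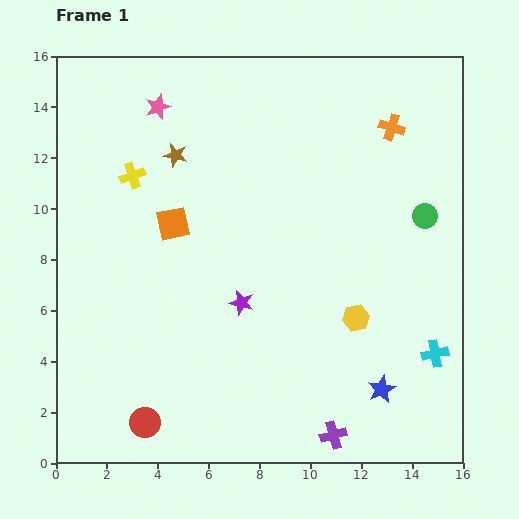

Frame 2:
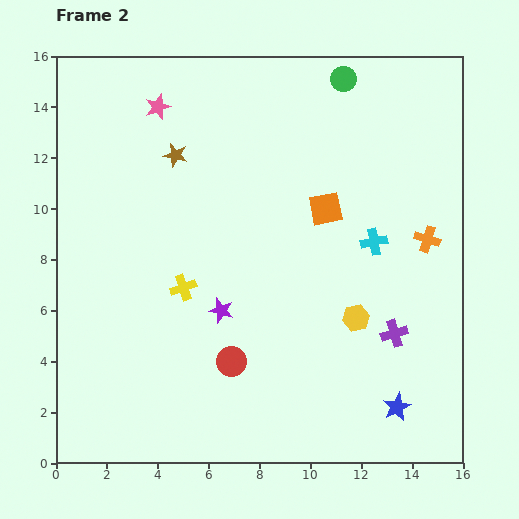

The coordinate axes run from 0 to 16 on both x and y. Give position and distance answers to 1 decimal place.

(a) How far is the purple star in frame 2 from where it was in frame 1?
0.9

The purple star moved from (7.3, 6.3) to (6.5, 6.0), a distance of √(0.8² + 0.3²) ≈ 0.9.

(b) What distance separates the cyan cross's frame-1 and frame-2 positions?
5.0

The cyan cross moved from (14.9, 4.3) to (12.5, 8.7), a distance of √(2.4² + 4.4²) ≈ 5.0.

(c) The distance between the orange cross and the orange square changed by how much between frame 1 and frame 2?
-5.2

Distance in frame 1: 9.4. Distance in frame 2: 4.2.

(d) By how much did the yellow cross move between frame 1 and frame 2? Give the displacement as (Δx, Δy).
(2.0, -4.4)

The yellow cross was at (3.0, 11.3) in frame 1 and (5.0, 6.9) in frame 2.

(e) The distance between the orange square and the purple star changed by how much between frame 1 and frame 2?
+1.6

Distance in frame 1: 4.1. Distance in frame 2: 5.7.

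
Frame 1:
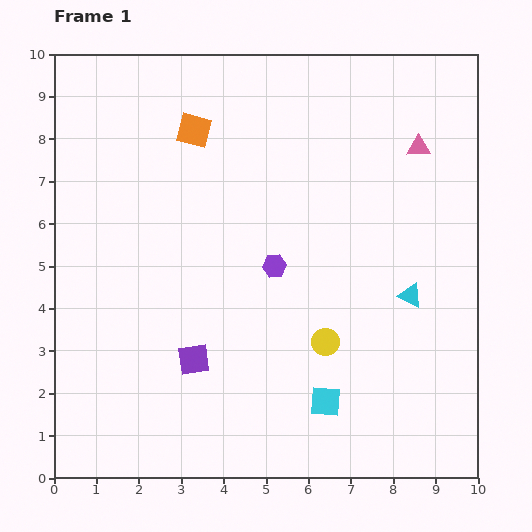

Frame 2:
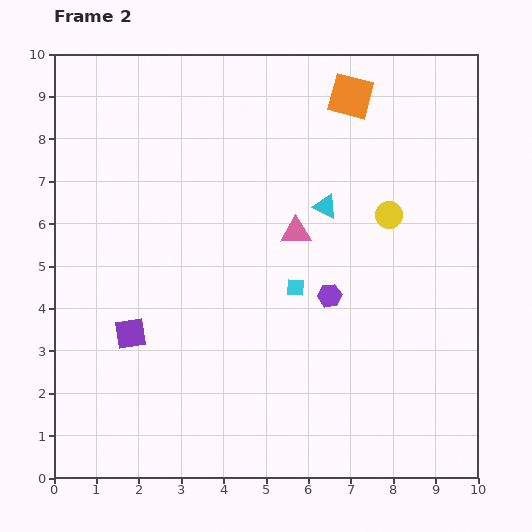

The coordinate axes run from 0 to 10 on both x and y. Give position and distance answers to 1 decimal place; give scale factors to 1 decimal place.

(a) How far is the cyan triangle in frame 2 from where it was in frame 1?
2.9

The cyan triangle moved from (8.4, 4.3) to (6.4, 6.4), a distance of √(2.0² + 2.1²) ≈ 2.9.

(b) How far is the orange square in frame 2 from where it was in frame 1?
3.8

The orange square moved from (3.3, 8.2) to (7.0, 9.0), a distance of √(3.7² + 0.8²) ≈ 3.8.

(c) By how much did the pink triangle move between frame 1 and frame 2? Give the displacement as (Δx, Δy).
(-2.9, -2.0)

The pink triangle was at (8.6, 7.8) in frame 1 and (5.7, 5.8) in frame 2.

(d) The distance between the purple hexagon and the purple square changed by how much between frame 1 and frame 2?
+1.9

Distance in frame 1: 2.9. Distance in frame 2: 4.8.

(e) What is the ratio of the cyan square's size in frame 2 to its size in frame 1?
0.6×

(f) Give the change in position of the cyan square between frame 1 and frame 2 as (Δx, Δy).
(-0.7, 2.7)

The cyan square was at (6.4, 1.8) in frame 1 and (5.7, 4.5) in frame 2.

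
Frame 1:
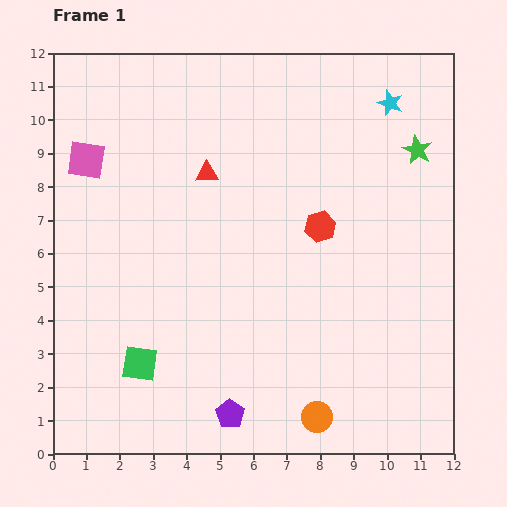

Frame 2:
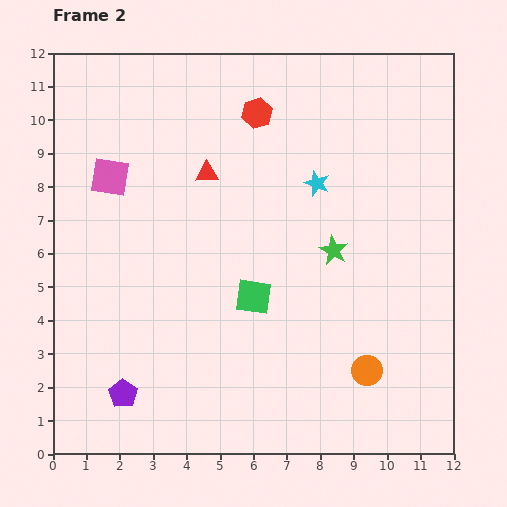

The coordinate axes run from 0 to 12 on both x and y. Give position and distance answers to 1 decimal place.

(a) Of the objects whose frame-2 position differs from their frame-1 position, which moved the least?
the pink square

(moved 0.9)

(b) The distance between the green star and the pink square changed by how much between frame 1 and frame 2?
-2.8

Distance in frame 1: 9.9. Distance in frame 2: 7.1.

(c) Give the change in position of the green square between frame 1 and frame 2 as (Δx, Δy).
(3.4, 2.0)

The green square was at (2.6, 2.7) in frame 1 and (6.0, 4.7) in frame 2.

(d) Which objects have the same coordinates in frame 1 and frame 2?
the red triangle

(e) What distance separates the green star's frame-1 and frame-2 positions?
3.9

The green star moved from (10.9, 9.1) to (8.4, 6.1), a distance of √(2.5² + 3.0²) ≈ 3.9.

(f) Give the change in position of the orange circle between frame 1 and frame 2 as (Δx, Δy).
(1.5, 1.4)

The orange circle was at (7.9, 1.1) in frame 1 and (9.4, 2.5) in frame 2.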